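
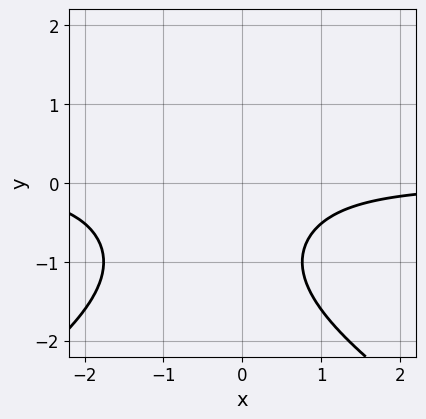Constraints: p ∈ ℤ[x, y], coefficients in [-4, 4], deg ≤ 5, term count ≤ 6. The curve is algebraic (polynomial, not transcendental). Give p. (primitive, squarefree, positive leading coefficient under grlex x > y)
First, the degree is 4 — no degree-3 curve has this shape.
Next, from the axis intercepts and sections: no y-intercept at any integer in the box; no x-intercept at any integer in the box.
Finally, fitting integer coefficients to these (and the overall shape) gives p.

y^4 + 3*x^2*y + 3*x*y + 3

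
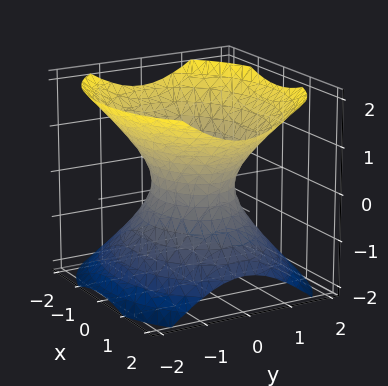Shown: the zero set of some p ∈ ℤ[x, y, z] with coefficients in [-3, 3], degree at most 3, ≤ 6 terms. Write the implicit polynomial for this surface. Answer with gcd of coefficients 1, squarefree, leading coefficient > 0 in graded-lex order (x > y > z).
deg p = 2. One connected sheet with a waist; a quadric.
Symmetries: it's symmetric under x → −x, forcing even powers of x; the z ↦ −z reflection is a symmetry, so z appears only in even powers; it's symmetric under y → −y, forcing even powers of y.
Checking where it meets the axes: the x-axis gridline crossings are at x ∈ {-1, 1}; the surface avoids every integer z-axis point in the box.
Together with the visible shape, these determine p as stated.

2*x^2 + 3*y^2 - 3*z^2 - 2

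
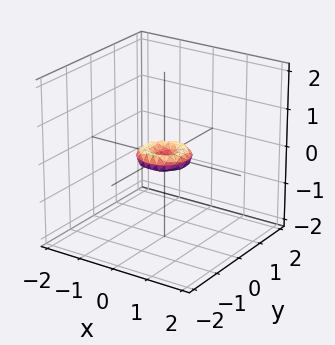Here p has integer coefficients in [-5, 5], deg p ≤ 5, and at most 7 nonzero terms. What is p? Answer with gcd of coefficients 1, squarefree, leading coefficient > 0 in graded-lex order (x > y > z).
2*x^4 + 4*x^2*y^2 + 2*y^4 - x^2 - y^2 + 3*z^2

1. Degree: no degree-3 surface has this shape, so deg p = 4.
2. By symmetry, the surface is invariant under rotation about z: p = q(x² + y², z).
3. Observable constraints: it meets the z-axis at z = 0 (among the integer gridlines); a circular section at z = 0 has radius between 0 and 1; it crosses the x-axis at the gridline x = 0.
4. Fitting integer coefficients to these (and the overall shape) gives p.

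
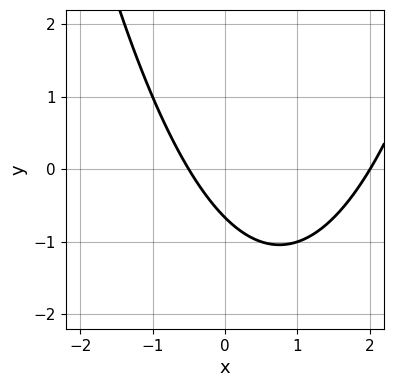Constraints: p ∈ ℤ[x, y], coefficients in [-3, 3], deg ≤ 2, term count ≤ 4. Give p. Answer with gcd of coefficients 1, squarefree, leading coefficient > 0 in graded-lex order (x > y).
2*x^2 - 3*x - 3*y - 2

First, deg p = 2.
Then, observable constraints: one x-axis crossing is at x = 2.
Finally, matching integer coefficients to the picture gives p.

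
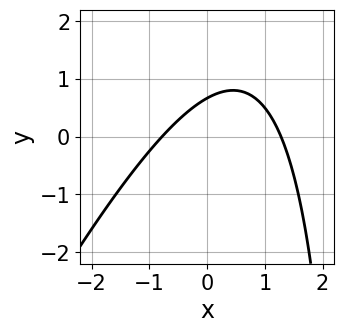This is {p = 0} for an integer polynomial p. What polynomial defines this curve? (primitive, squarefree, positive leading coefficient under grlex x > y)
2*x^2 - x*y - x + 3*y - 2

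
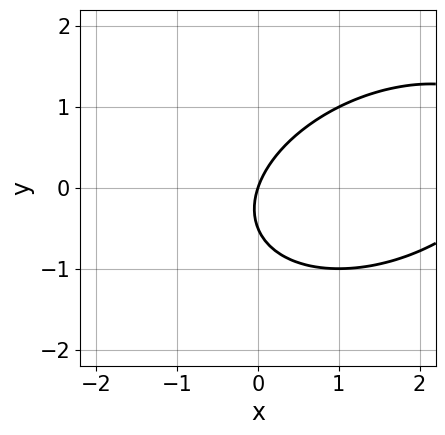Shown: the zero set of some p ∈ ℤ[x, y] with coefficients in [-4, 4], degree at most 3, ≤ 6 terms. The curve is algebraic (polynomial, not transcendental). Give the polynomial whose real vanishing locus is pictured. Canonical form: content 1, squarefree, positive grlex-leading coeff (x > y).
1. The degree is 2 — a generic line meets the curve in up to 2 points.
2. Reading off the gridlines: it crosses the x-axis at the gridline x = 0; it crosses the y-axis at the gridline y = 0.
3. Assembling these constraints gives the stated polynomial.

x^2 - x*y + 2*y^2 - 3*x + y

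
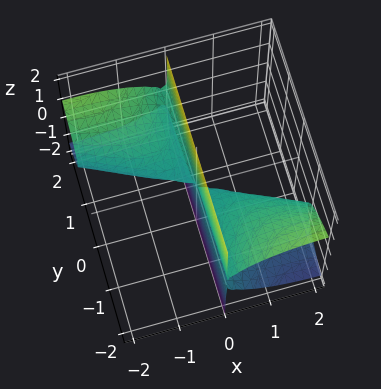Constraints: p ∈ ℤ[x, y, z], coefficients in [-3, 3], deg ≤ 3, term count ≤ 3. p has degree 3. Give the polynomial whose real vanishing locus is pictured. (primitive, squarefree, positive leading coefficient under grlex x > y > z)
First, deg p = 3. No degree-2 surface has this shape.
Next, from the axis intercepts and sections: one x-axis crossing is at x = 0; every point of the y-axis in the box is on the surface; the visible z-axis segment lies entirely on the surface.
Finally, fitting integer coefficients to these (and the overall shape) gives p.

x^3 + 2*x^2*y + 3*x*z^2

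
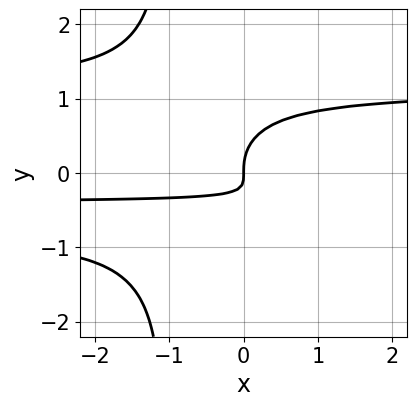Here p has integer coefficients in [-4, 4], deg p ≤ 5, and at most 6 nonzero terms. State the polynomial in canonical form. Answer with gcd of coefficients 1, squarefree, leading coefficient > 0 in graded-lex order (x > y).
3*x*y^3 + 3*y^3 - 3*x*y - x

(a) deg p = 4.
(b) Reading off the gridlines: one y-axis crossing is at y = 0; it crosses the x-axis at the gridline x = 0.
(c) Solving for integer coefficients yields p as stated.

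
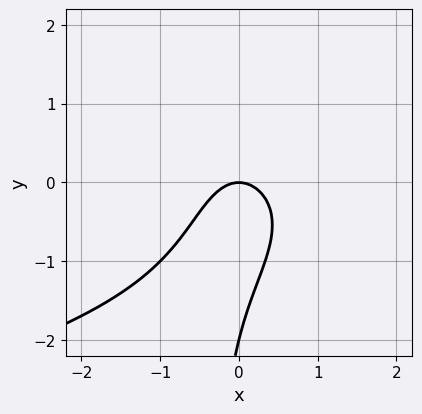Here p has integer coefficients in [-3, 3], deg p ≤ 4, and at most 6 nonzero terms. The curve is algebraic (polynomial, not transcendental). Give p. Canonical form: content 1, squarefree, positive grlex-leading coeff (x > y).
First, degree: no degree-2 curve has this shape, so deg p = 3.
Then, observable constraints: the y-axis gridline crossings are at y ∈ {-2, 0}; it crosses the x-axis at the gridline x = 0.
Finally, together with the visible shape, these determine p as stated.

2*x*y^2 + 3*x^2 + y^2 + 2*y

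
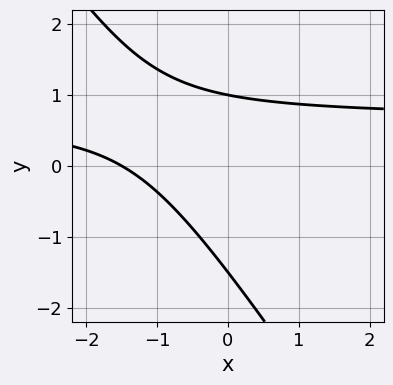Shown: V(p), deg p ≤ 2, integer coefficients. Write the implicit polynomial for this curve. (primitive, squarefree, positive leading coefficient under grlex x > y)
3*x*y + 2*y^2 - 2*x + y - 3

The degree is 2 — the shape is more complex than any degree-1 curve.
From the axis intercepts and sections: it crosses the y-axis at the gridline y = 1.
The integer polynomial consistent with all of this is the stated p.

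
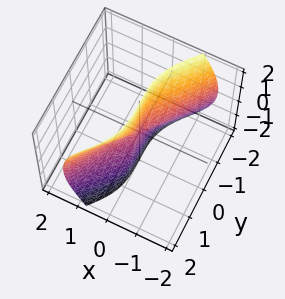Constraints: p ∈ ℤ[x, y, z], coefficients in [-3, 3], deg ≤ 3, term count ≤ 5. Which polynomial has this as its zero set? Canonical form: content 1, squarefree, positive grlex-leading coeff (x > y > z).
3*x^3 + 2*x*z^2 - y^3

deg p = 3. The shape is more complex than any degree-2 surface.
Observable constraints: one y-axis crossing is at y = 0; it meets the x-axis at x = 0 (among the integer gridlines).
Together with the visible shape, these determine p as stated. Check: (0, 0, 2) on the z-axis lies on the surface, and p(0, 0, 2) = 0. ✓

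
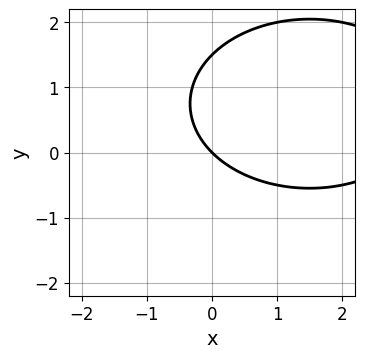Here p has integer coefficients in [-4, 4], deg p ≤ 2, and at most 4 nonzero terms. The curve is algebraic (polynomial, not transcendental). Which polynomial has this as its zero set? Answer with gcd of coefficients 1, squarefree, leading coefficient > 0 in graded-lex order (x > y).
First, the degree is 2 — no degree-1 curve has this shape.
Then, from the axis intercepts and sections: it crosses the x-axis at the gridline x = 0; one y-axis crossing is at y = 0.
Finally, these observations pin down the coefficients.

x^2 + 2*y^2 - 3*x - 3*y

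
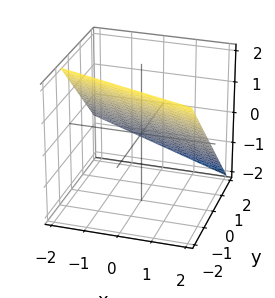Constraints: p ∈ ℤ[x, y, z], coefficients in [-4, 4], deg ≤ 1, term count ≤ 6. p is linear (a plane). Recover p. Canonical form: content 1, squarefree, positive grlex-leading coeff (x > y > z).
x + 3*y + 3*z - 2

First, the degree is 1 — the surface is flat (a plane).
Next, against the integer gridlines: it crosses the x-axis at the gridline x = 2.
Finally, putting this together gives p.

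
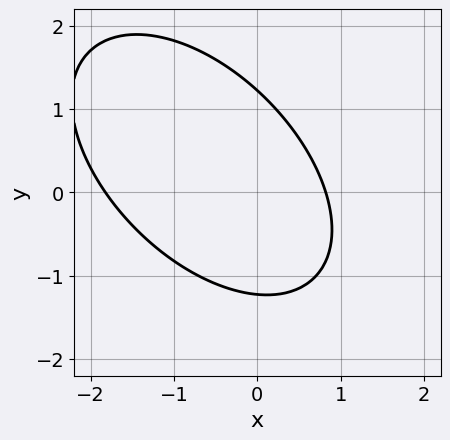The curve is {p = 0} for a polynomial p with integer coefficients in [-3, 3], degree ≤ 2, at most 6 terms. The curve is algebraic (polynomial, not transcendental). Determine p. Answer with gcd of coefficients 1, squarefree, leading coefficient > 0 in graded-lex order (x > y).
2*x^2 + 2*x*y + 2*y^2 + 2*x - 3

(a) deg p = 2.
(b) Matching integer coefficients to the picture gives p.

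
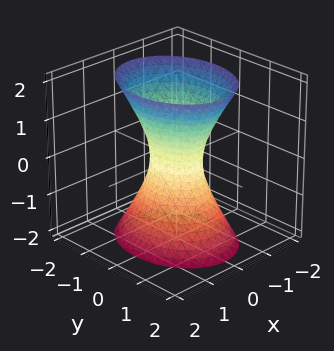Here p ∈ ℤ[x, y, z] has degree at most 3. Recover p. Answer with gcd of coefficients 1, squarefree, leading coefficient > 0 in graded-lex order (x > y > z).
1. deg p = 2. One connected sheet with a waist; a quadric.
2. Symmetries: the x ↦ −x reflection is a symmetry, so x appears only in even powers; mirror symmetry z ↦ −z ⇒ only even powers of z; it's symmetric under y → −y, forcing even powers of y.
3. Observable constraints: no z-intercept at any integer in the box.
4. Fitting integer coefficients to these (and the overall shape) gives p.

3*x^2 + 2*y^2 - z^2 - 1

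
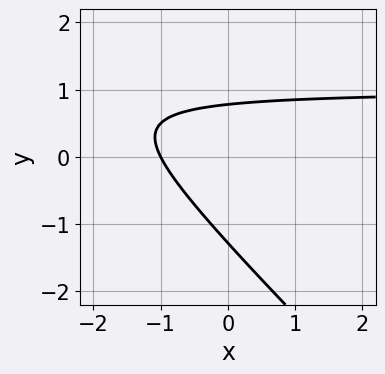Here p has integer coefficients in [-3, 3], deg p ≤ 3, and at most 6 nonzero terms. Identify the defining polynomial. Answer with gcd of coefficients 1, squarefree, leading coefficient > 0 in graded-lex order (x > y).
2*x*y + 2*y^2 - 2*x + y - 2

1. Degree: a generic line meets the curve in up to 2 points, so deg p = 2.
2. Against the integer gridlines: one x-axis crossing is at x = -1.
3. Solving for integer coefficients yields p as stated.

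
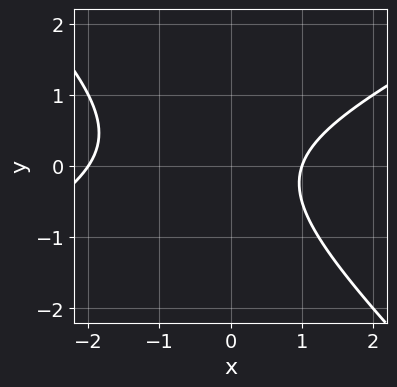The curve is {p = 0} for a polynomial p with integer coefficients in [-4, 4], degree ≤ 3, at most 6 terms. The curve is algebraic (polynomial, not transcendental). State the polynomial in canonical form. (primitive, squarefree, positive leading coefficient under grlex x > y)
x^2 - x*y - 2*y^2 + x - 2

deg p = 2. No degree-1 curve has this shape.
Reading off the gridlines: it misses every integer gridline on the y-axis; the x-axis gridline crossings are at x ∈ {-2, 1}.
Putting this together gives p.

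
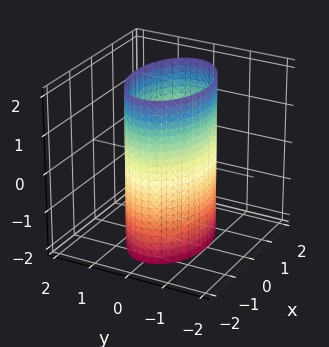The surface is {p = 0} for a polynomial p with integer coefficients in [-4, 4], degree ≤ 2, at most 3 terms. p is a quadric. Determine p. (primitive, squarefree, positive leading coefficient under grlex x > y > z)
x^2 + 2*y^2 - 2

Degree: constant cross-section along one axis; a quadric, so deg p = 2.
Symmetries: the z ↦ −z reflection is a symmetry, so z appears only in even powers; it's symmetric under x → −x, forcing even powers of x; mirror symmetry y ↦ −y ⇒ only even powers of y.
Reading off the gridlines: it misses every integer gridline on the z-axis; among the integer gridlines, it crosses the y-axis at y ∈ {-1, 1}.
These observations pin down the coefficients.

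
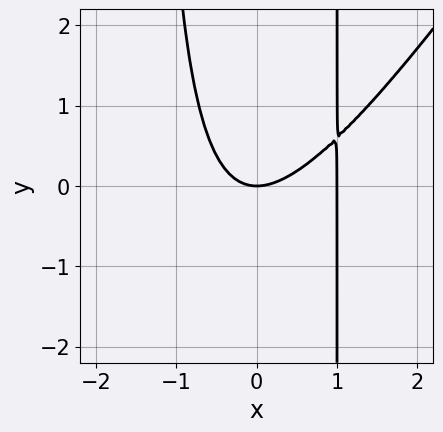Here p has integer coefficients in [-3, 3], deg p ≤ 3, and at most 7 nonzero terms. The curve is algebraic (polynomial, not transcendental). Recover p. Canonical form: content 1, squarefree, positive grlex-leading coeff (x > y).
3*x^3 - 2*x^2*y - 3*x^2 - x*y + 3*y

(a) The degree is 3 — a generic line meets the curve in up to 3 points.
(b) Observable constraints: among the integer gridlines, it crosses the x-axis at x ∈ {0, 1}; one y-axis crossing is at y = 0.
(c) Fitting integer coefficients to these (and the overall shape) gives p.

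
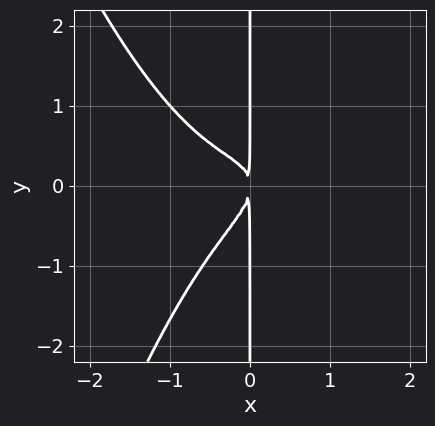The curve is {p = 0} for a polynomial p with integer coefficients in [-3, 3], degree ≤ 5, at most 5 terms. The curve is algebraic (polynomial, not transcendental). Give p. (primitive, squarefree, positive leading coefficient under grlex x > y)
deg p = 4. The shape is more complex than any degree-3 curve.
From the axis intercepts and sections: the visible y-axis segment lies entirely on the curve.
Fitting integer coefficients to these (and the overall shape) gives p.

3*x^4 - 2*x^2*y + 3*x*y^2 + 2*x^2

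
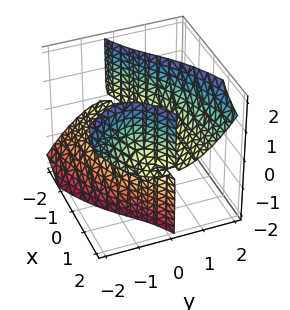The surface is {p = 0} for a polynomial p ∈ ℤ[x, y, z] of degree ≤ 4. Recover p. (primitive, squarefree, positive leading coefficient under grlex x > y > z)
x^2*z - 3*x*y*z + 2*y^3 - 3*z

First, degree: a generic line meets the surface in up to 3 points, so deg p = 3.
Then, from the visible intercepts: it crosses the z-axis at the gridline z = 0; the visible x-axis segment lies entirely on the surface; one y-axis crossing is at y = 0.
Finally, these observations pin down the coefficients.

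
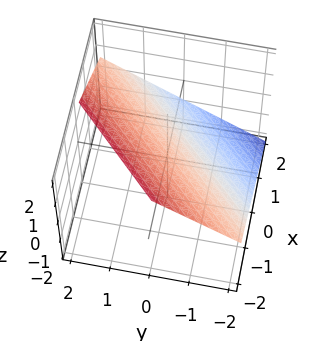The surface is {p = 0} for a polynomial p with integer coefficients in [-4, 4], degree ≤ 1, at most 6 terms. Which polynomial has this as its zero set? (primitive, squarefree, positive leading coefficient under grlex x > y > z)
2*x - 2*y + 3*z - 2

First, the degree is 1 — the surface is flat (a plane).
Next, observable constraints: it meets the x-axis at x = 1 (among the integer gridlines); it crosses the y-axis at the gridline y = -1.
Finally, together with the visible shape, these determine p as stated.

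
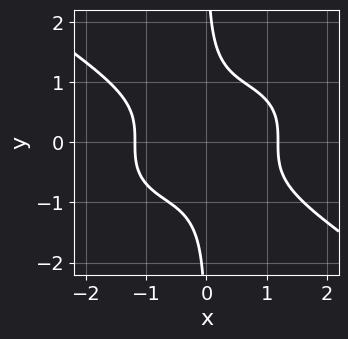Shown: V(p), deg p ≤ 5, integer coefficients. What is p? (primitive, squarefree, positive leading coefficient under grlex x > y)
(a) deg p = 4. No degree-3 curve has this shape.
(b) Reading off the gridlines: no y-intercept at any integer in the box.
(c) Fitting integer coefficients to these (and the overall shape) gives p.

x^4 + 3*x*y^3 - 2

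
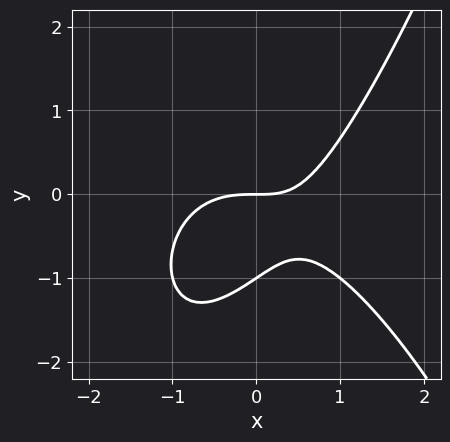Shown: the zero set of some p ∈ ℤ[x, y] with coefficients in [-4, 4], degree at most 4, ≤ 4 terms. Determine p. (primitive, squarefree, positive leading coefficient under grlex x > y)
(a) deg p = 3. The shape is more complex than any degree-2 curve.
(b) Reading off the gridlines: it crosses the x-axis at the gridline x = 0; among the integer gridlines, it crosses the y-axis at y ∈ {-1, 0}.
(c) Assembling these constraints gives the stated polynomial.

2*x^3 + 2*x*y - 3*y^2 - 3*y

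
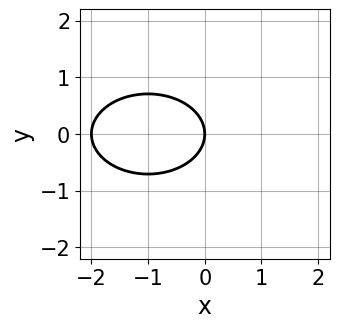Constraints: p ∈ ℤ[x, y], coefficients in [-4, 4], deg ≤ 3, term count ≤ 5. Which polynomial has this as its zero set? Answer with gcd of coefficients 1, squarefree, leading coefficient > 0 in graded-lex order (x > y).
x^2 + 2*y^2 + 2*x

(a) Degree: a generic line meets the curve in up to 2 points, so deg p = 2.
(b) Symmetries: mirror symmetry y ↦ −y ⇒ only even powers of y.
(c) Observable constraints: among the integer gridlines, it crosses the x-axis at x ∈ {-2, 0}; one y-axis crossing is at y = 0.
(d) These observations pin down the coefficients.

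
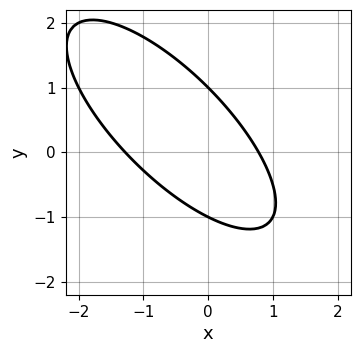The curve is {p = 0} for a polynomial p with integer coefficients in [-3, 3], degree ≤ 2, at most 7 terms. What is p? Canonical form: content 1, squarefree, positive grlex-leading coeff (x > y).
2*x^2 + 3*x*y + 2*y^2 + x - 2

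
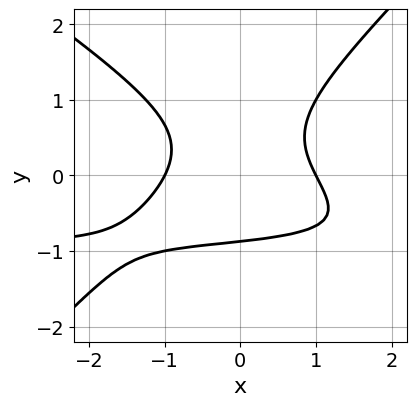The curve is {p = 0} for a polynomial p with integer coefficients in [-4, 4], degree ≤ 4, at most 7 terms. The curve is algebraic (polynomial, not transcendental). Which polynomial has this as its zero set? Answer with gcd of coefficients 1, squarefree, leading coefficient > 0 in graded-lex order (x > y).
deg p = 3. A generic line meets the curve in up to 3 points.
From the axis intercepts and sections: among the integer gridlines, it crosses the x-axis at x ∈ {-1, 1}.
Matching integer coefficients to the picture gives p.

2*x^2*y + x*y^2 - 3*y^3 + 2*x^2 - 2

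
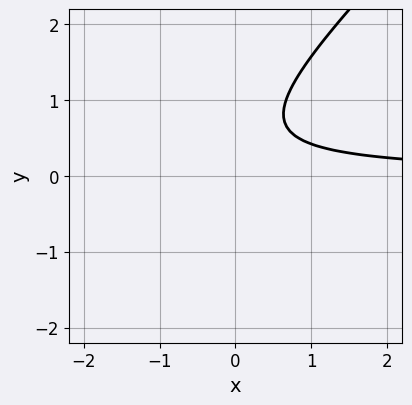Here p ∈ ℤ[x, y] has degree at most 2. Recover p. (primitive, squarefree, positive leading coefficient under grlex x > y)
3*x*y - 3*y^2 + 3*y - 2

(a) deg p = 2.
(b) Reading off the gridlines: the curve avoids every integer y-axis point in the box; the curve avoids every integer x-axis point in the box.
(c) Assembling these constraints gives the stated polynomial.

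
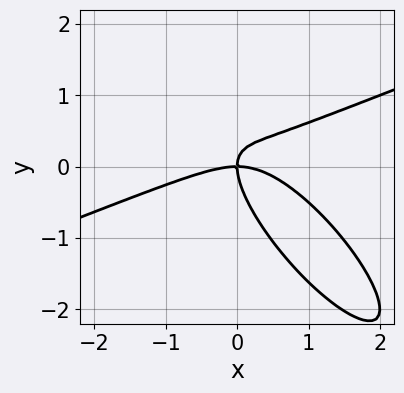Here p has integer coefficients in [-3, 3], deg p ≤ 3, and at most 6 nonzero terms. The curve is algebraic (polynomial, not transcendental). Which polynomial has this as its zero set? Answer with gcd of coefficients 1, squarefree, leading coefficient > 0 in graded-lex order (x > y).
x^3 - x^2*y - 3*x*y^2 - 2*y^3 + 2*x*y

1. Degree: a generic line meets the curve in up to 3 points, so deg p = 3.
2. Checking where it meets the axes: it meets the x-axis at x = 0 (among the integer gridlines); one y-axis crossing is at y = 0.
3. Together with the visible shape, these determine p as stated.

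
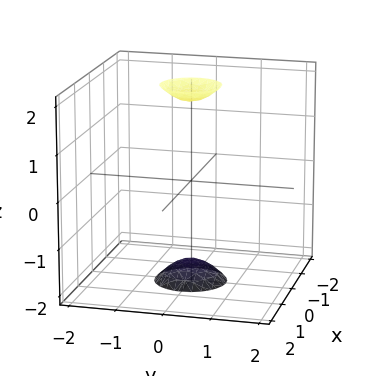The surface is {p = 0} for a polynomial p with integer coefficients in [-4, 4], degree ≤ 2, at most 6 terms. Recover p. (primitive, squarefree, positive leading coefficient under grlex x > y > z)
3*x^2 + 3*y^2 - z^2 + 3

The picture has 2 separate pieces.
Degree: two separate bowl-shaped sheets opening away from each other; a quadric, so deg p = 2.
Symmetries: mirror symmetry z ↦ −z ⇒ only even powers of z; rotational symmetry about the z-axis ⇒ p depends on x, y only through x² + y².
From the axis intercepts and sections: the surface avoids every integer x-axis point in the box; a circular section at z = -2 has radius between 0 and 1.
Fitting integer coefficients to these (and the overall shape) gives p.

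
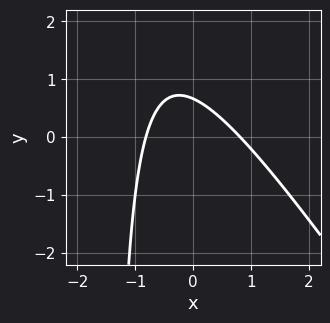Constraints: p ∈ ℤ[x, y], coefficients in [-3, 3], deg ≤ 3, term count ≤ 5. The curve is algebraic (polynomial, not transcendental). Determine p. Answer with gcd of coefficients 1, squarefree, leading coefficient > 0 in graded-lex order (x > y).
1. Degree: a generic line meets the curve in up to 2 points, so deg p = 2.
2. Matching integer coefficients to the picture gives p.

3*x^2 + 2*x*y + 3*y - 2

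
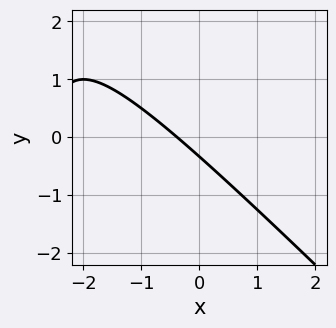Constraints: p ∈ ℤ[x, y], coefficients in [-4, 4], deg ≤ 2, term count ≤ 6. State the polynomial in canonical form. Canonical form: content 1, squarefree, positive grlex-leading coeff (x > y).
x^2 + x*y + 3*x + 3*y + 1

1. deg p = 2. A generic line meets the curve in up to 2 points.
2. The integer polynomial consistent with all of this is the stated p.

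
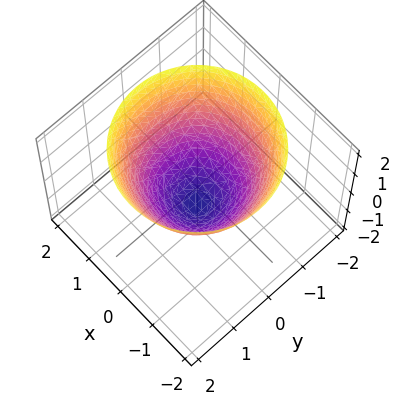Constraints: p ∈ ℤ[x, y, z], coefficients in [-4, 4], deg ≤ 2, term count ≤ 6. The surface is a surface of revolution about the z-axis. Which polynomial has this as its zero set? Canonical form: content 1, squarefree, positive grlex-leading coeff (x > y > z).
x^2 + y^2 - z - 1

(a) The degree is 2 — the shape is more complex than any degree-1 surface.
(b) Symmetries: every cross-section ⟂ z is a circle, so x, y appear only via x² + y².
(c) From the visible intercepts: a circular section at z = 2 has radius between 1 and 2; the y-axis gridline crossings are at y ∈ {-1, 1}.
(d) These observations pin down the coefficients. Check: (-1, 0, 0) on the x-axis lies on the surface, and p(-1, 0, 0) = 0. ✓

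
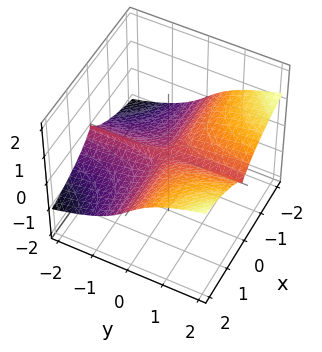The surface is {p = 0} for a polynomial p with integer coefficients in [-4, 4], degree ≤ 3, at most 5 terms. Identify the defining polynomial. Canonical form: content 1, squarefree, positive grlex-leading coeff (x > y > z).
1. deg p = 3.
2. Against the integer gridlines: it meets the z-axis at z = 0 (among the integer gridlines); every point of the x-axis in the box is on the surface.
3. The integer polynomial consistent with all of this is the stated p.

x^2*y - x^2*z - 3*z^3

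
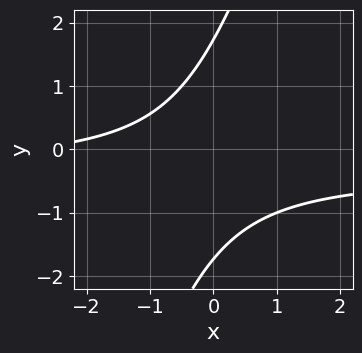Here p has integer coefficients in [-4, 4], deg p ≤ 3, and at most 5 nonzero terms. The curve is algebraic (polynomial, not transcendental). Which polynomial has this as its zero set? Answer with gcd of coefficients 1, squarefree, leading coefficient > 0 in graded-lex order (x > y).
(a) Degree: a generic line meets the curve in up to 2 points, so deg p = 2.
(b) Observable constraints: no x-intercept at any integer in the box.
(c) Putting this together gives p.

3*x*y - y^2 + x + 3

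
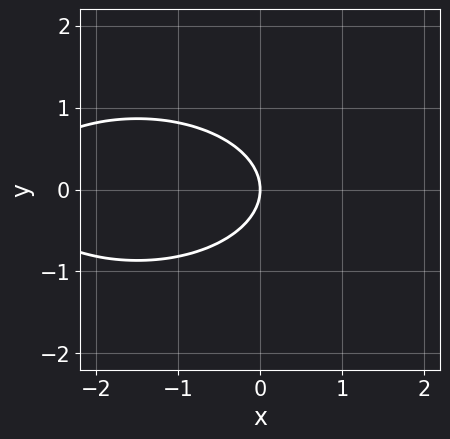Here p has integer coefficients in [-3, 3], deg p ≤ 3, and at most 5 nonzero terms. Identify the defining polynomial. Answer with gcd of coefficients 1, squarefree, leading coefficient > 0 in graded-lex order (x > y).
The degree is 2 — a generic line meets the curve in up to 2 points.
Symmetries: mirror symmetry y ↦ −y ⇒ only even powers of y.
Against the integer gridlines: it meets the y-axis at y = 0 (among the integer gridlines); it meets the x-axis at x = 0 (among the integer gridlines).
The integer polynomial consistent with all of this is the stated p.

x^2 + 3*y^2 + 3*x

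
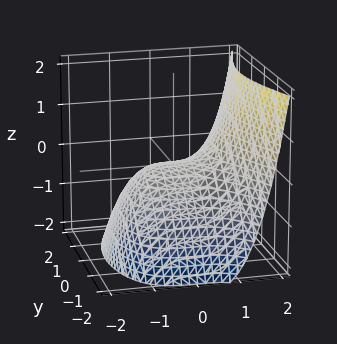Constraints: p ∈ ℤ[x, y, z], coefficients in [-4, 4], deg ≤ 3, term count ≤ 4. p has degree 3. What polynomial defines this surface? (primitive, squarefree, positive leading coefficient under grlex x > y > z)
First, degree: the shape is more complex than any degree-2 surface, so deg p = 3.
Then, against the integer gridlines: one z-axis crossing is at z = 0; it meets the y-axis at y = 0 (among the integer gridlines).
Finally, putting this together gives p.

x^3 - y^2 - 2*z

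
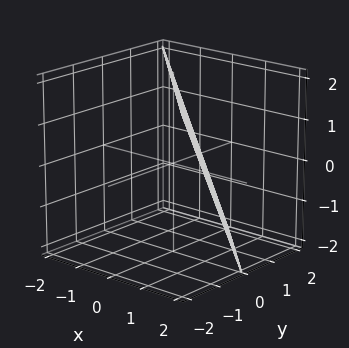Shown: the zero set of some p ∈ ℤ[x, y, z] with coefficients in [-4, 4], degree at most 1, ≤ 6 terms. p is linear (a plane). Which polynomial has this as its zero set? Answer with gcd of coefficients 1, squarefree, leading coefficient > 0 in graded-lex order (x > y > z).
2*x + 2*y + z - 2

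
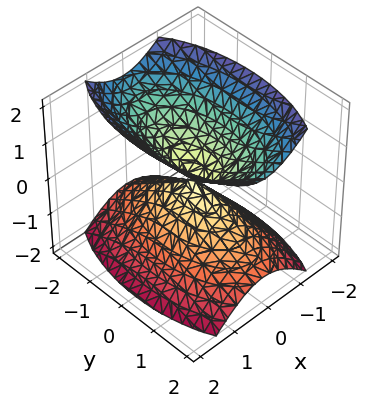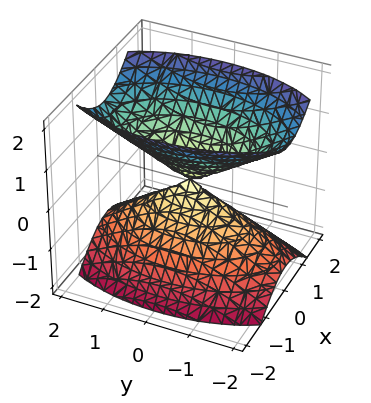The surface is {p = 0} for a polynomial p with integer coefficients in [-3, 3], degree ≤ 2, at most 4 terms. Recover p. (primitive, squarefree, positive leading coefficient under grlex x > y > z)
3*x^2 + y^2 - 2*z^2

First, I count 2 distinct pieces. They look like related sheets of one shape, so recover p as a whole.
Next, deg p = 2. Two nappes meeting at a single point; a quadric.
Then, symmetries: mirror symmetry x ↦ −x ⇒ only even powers of x; the z ↦ −z reflection is a symmetry, so z appears only in even powers; the y ↦ −y reflection is a symmetry, so y appears only in even powers.
Then, against the integer gridlines: one x-axis crossing is at x = 0; one z-axis crossing is at z = 0; one y-axis crossing is at y = 0.
Finally, together with the visible shape, these determine p as stated.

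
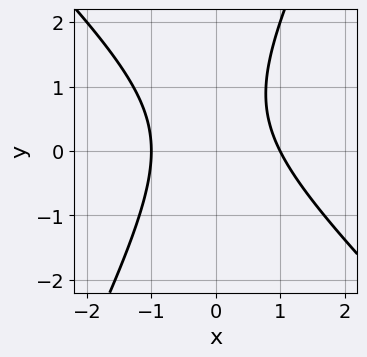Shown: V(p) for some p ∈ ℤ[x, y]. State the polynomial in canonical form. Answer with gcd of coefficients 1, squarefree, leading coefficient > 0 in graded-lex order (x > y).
1. The degree is 2 — a generic line meets the curve in up to 2 points.
2. From the visible intercepts: no y-intercept at any integer in the box; the x-axis gridline crossings are at x ∈ {-1, 1}.
3. Assembling these constraints gives the stated polynomial.

2*x^2 + x*y - y^2 + y - 2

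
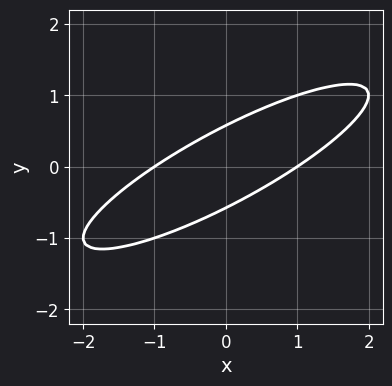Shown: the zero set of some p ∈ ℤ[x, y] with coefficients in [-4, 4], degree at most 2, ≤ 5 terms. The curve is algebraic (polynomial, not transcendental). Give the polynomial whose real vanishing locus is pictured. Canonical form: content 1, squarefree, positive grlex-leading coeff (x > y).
x^2 - 3*x*y + 3*y^2 - 1

1. The degree is 2 — a generic line meets the curve in up to 2 points.
2. From the visible intercepts: among the integer gridlines, it crosses the x-axis at x ∈ {-1, 1}.
3. Together with the visible shape, these determine p as stated.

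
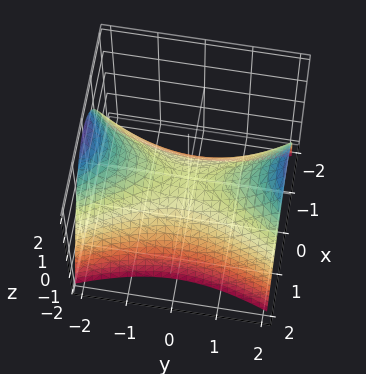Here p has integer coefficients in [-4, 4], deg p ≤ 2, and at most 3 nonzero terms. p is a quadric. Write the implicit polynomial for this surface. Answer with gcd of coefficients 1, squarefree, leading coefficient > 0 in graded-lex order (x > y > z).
3*x^2 - y^2 + 3*z

First, degree: a hyperbolic paraboloid; a quadric, so deg p = 2.
Then, symmetries: it's symmetric under x → −x, forcing even powers of x; it's symmetric under y → −y, forcing even powers of y.
Next, against the integer gridlines: it meets the x-axis at x = 0 (among the integer gridlines); one z-axis crossing is at z = 0; it crosses the y-axis at the gridline y = 0.
Finally, matching integer coefficients to the picture gives p.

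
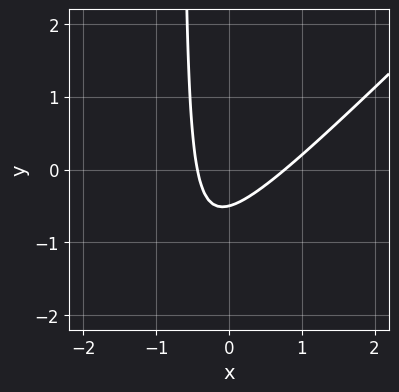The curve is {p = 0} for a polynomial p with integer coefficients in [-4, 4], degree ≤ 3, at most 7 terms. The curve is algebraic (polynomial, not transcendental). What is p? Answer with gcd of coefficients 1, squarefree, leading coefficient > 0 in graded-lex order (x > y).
First, the degree is 2 — the shape is more complex than any degree-1 curve.
Finally, putting this together gives p.

3*x^2 - 3*x*y - x - 2*y - 1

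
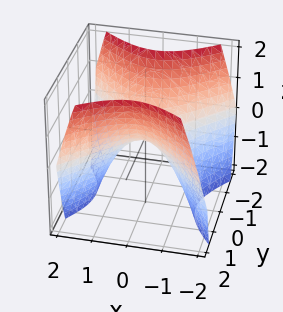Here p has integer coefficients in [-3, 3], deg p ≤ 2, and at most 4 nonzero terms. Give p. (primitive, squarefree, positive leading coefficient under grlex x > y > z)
x^2 - y^2 + z

Degree: a saddle surface; a quadric, so deg p = 2.
Symmetries: it's symmetric under y → −y, forcing even powers of y; mirror symmetry x ↦ −x ⇒ only even powers of x.
Against the integer gridlines: it crosses the z-axis at the gridline z = 0; it meets the y-axis at y = 0 (among the integer gridlines); it crosses the x-axis at the gridline x = 0.
Putting this together gives p.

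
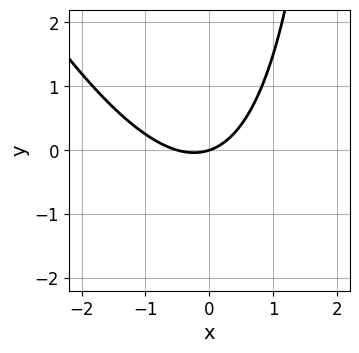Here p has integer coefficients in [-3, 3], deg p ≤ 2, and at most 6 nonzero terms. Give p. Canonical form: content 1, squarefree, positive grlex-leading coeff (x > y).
1. Degree: a generic line meets the curve in up to 2 points, so deg p = 2.
2. Against the integer gridlines: one x-axis crossing is at x = 0; it meets the y-axis at y = 0 (among the integer gridlines).
3. Matching integer coefficients to the picture gives p.

2*x^2 + x*y + x - 3*y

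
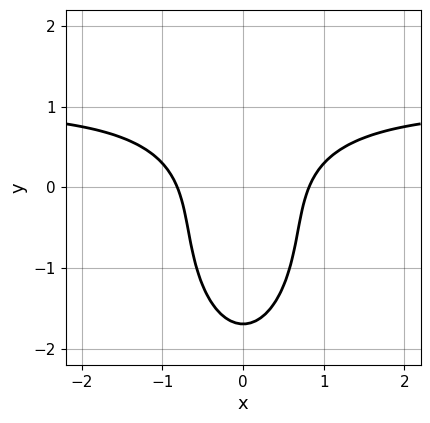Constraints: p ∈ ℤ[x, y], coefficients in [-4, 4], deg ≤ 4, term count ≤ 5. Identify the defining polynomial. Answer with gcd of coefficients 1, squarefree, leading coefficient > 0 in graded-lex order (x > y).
(a) deg p = 3.
(b) Symmetries: it's symmetric under x → −x, forcing even powers of x.
(c) Putting this together gives p.

3*x^2*y + y^3 - 3*x^2 + y^2 + 2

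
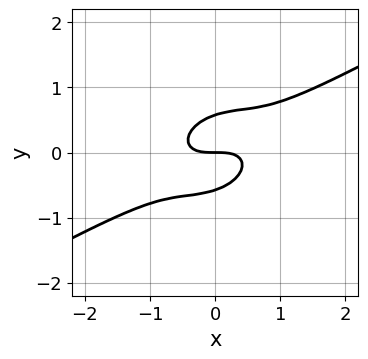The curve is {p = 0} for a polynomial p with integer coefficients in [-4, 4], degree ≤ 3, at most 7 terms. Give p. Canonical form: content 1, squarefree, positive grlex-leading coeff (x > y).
The degree is 3 — the shape is more complex than any degree-2 curve.
Checking where it meets the axes: it meets the y-axis at y = 0 (among the integer gridlines); one x-axis crossing is at x = 0.
These observations pin down the coefficients.

x^3 - 2*x^2*y + 2*x*y^2 - 3*y^3 + y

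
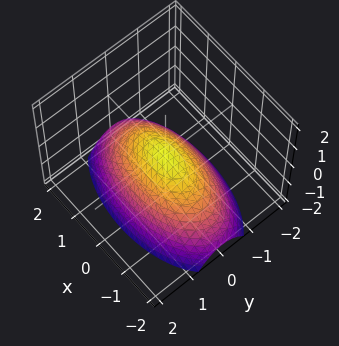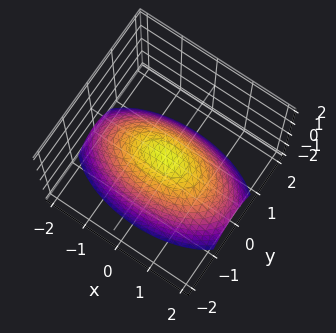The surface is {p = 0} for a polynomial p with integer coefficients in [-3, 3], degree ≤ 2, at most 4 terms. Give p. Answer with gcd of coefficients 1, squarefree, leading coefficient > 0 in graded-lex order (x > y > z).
x^2 + 3*y^2 + 3*z

(a) The degree is 2 — a paraboloid; a quadric.
(b) Symmetries: mirror symmetry y ↦ −y ⇒ only even powers of y; mirror symmetry x ↦ −x ⇒ only even powers of x.
(c) Against the integer gridlines: it meets the z-axis at z = 0 (among the integer gridlines); one x-axis crossing is at x = 0; one y-axis crossing is at y = 0.
(d) The integer polynomial consistent with all of this is the stated p.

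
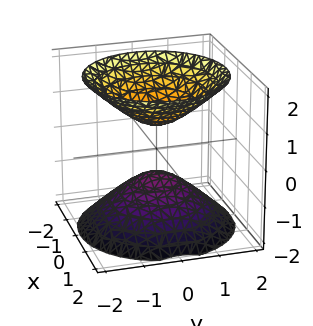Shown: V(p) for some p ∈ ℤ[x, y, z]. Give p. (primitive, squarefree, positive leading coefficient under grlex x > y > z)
(a) The picture has 2 separate pieces. They look like related sheets of one shape, so recover p as a whole.
(b) deg p = 2. Two sheets facing apart; a quadric.
(c) Symmetries: mirror symmetry z ↦ −z ⇒ only even powers of z; rotational symmetry about the z-axis ⇒ p depends on x, y only through x² + y².
(d) Observable constraints: the surface avoids every integer y-axis point in the box; no x-intercept at any integer in the box; a circular section at z = -2 has radius between 1 and 2.
(e) Putting this together gives p.

2*x^2 + 2*y^2 - 2*z^2 + 1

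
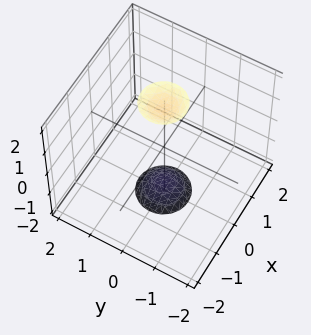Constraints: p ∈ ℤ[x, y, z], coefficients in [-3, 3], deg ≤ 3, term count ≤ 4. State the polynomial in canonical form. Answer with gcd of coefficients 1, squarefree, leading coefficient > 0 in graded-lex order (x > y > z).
1. I count 2 distinct pieces. Treating them together as one polynomial.
2. deg p = 2. The shape is more complex than any degree-1 surface.
3. Symmetry: every cross-section ⟂ z is a circle, so x, y appear only via x² + y².
4. From the axis intercepts and sections: a circular section at z = -2 has radius between 0 and 1; it misses every integer gridline on the x-axis.
5. Assembling these constraints gives the stated polynomial.

3*x^2 + 3*y^2 - z^2 + 3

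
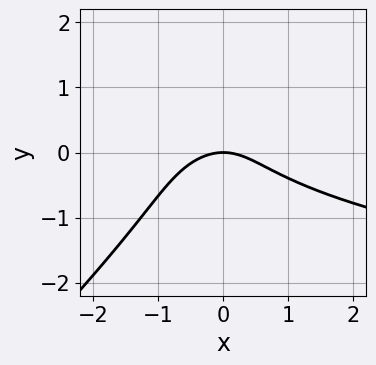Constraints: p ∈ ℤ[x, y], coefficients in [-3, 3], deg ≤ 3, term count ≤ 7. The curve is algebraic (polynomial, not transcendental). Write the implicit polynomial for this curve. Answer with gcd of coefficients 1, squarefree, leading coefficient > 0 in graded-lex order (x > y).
3*x*y^2 - 3*y^3 - 2*x^2 + y^2 - 3*y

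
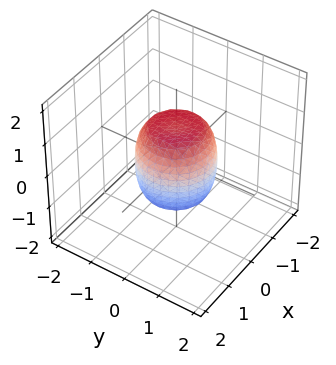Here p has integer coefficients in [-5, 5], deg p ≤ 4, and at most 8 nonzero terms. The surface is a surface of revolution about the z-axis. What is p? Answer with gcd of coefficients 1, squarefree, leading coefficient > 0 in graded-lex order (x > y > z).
2*x^4 + 4*x^2*y^2 + 2*y^4 - x^2 - y^2 + z^2 - 1

First, deg p = 4. No degree-3 surface has this shape.
Then, by symmetry, the z-axis is an axis of rotation, so x and y enter only as x² + y².
Next, against the integer gridlines: the z-axis gridline crossings are at z ∈ {-1, 1}; a circular section at z = 0 has radius exactly 1; among the integer gridlines, it crosses the y-axis at y ∈ {-1, 1}.
Finally, these observations pin down the coefficients. Check: (1, 0, 0) on the x-axis lies on the surface, and p(1, 0, 0) = 0. ✓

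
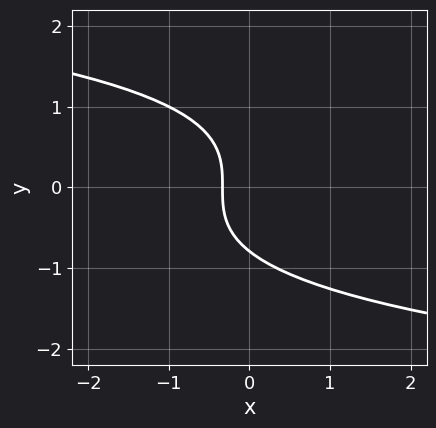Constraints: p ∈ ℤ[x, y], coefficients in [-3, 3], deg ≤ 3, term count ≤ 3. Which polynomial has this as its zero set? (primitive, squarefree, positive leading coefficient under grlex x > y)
(a) deg p = 3.
(b) The integer polynomial consistent with all of this is the stated p.

2*y^3 + 3*x + 1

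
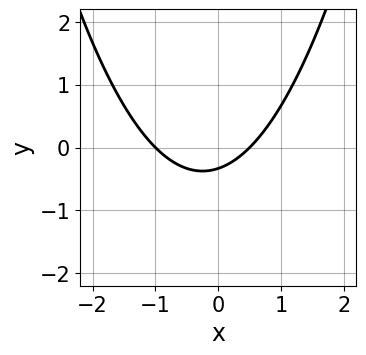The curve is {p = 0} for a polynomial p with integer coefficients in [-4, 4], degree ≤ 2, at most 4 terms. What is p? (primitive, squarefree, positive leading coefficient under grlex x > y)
2*x^2 + x - 3*y - 1

First, deg p = 2.
Next, observable constraints: one x-axis crossing is at x = -1.
Finally, putting this together gives p.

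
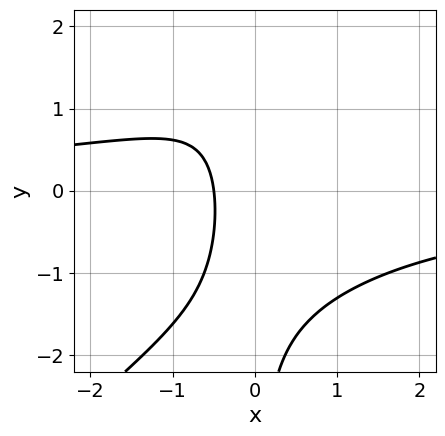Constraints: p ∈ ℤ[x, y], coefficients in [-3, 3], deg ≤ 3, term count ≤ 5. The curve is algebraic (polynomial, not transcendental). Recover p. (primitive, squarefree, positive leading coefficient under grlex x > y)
x^2*y - x*y^2 + 2*x + 1

First, degree: no degree-2 curve has this shape, so deg p = 3.
Next, from the visible intercepts: the curve avoids every integer y-axis point in the box.
Finally, the integer polynomial consistent with all of this is the stated p.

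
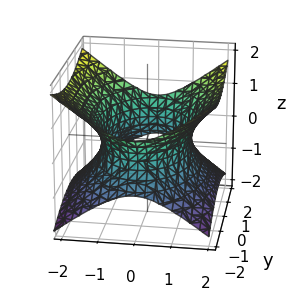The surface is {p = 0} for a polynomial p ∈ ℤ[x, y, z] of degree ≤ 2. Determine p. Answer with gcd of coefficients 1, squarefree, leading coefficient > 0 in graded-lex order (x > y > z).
2*x^2 + y^2 - 3*z^2 - 3

First, the degree is 2 — one connected sheet with a waist; a quadric.
Then, symmetries: mirror symmetry x ↦ −x ⇒ only even powers of x; the y ↦ −y reflection is a symmetry, so y appears only in even powers; it's symmetric under z → −z, forcing even powers of z.
Then, observable constraints: it misses every integer gridline on the z-axis.
Finally, fitting integer coefficients to these (and the overall shape) gives p.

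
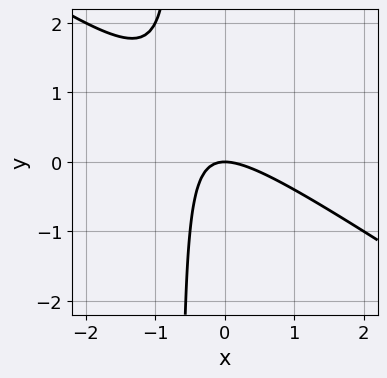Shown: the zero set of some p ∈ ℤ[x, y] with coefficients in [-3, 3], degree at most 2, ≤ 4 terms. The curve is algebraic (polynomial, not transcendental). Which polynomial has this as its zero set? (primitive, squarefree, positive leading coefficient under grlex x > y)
2*x^2 + 3*x*y + 2*y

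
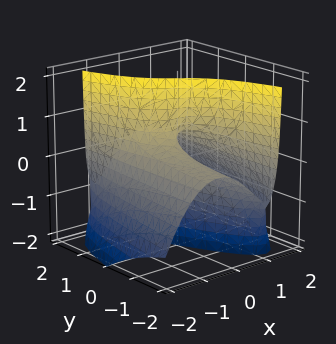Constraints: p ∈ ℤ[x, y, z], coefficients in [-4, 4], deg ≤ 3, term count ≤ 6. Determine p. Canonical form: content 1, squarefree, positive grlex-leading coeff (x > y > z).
The degree is 3 — the shape is more complex than any degree-2 surface.
From the visible intercepts: one x-axis crossing is at x = 0; the visible z-axis segment lies entirely on the surface; every point of the y-axis in the box is on the surface.
These observations pin down the coefficients.

2*x^3 + 3*x*z + 2*y*z - 3*x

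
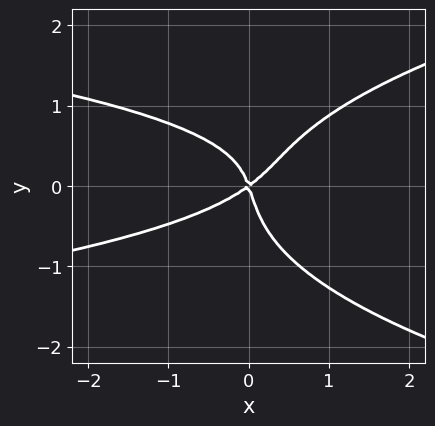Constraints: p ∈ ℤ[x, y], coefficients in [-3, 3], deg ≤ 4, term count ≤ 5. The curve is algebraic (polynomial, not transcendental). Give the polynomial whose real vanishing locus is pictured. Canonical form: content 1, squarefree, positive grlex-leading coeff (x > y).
3*y^4 - 3*x*y^2 - 2*x^2 + 2*x*y + y^2

First, deg p = 4. A generic line meets the curve in up to 4 points.
Next, observable constraints: it crosses the x-axis at the gridline x = 0; it crosses the y-axis at the gridline y = 0.
Finally, together with the visible shape, these determine p as stated.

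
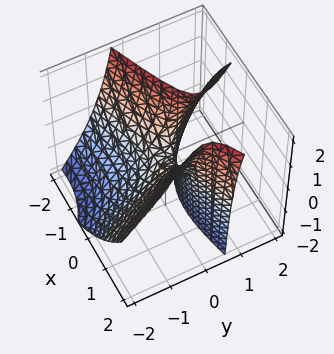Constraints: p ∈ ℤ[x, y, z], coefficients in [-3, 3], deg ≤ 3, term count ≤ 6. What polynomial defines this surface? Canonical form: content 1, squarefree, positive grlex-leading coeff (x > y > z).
(a) Degree: a generic line meets the surface in up to 2 points, so deg p = 2.
(b) From the axis intercepts and sections: it crosses the z-axis at the gridline z = 0; it crosses the x-axis at the gridline x = 0; it crosses the y-axis at the gridline y = 0.
(c) Fitting integer coefficients to these (and the overall shape) gives p.

x^2 - 2*x*y - 2*y^2 + 2*y*z - z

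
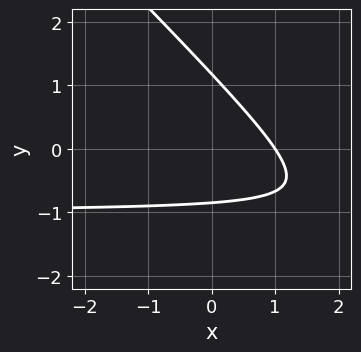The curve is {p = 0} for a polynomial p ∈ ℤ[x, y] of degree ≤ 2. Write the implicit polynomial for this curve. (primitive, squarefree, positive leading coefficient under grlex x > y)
(a) Degree: the shape is more complex than any degree-1 curve, so deg p = 2.
(b) Checking where it meets the axes: one x-axis crossing is at x = 1.
(c) Together with the visible shape, these determine p as stated.

3*x*y + 3*y^2 + 3*x - y - 3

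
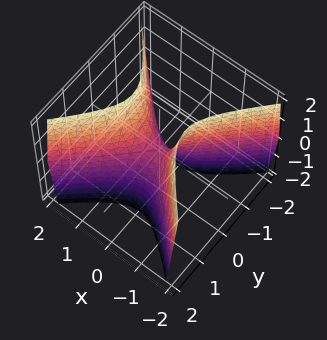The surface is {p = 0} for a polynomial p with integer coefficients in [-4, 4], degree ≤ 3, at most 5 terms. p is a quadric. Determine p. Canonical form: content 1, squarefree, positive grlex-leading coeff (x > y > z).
3*x^2 - 3*y^2 - z

First, the degree is 2 — a hyperbolic paraboloid; a quadric.
Next, symmetries: it's symmetric under x → −x, forcing even powers of x; mirror symmetry y ↦ −y ⇒ only even powers of y.
Then, from the axis intercepts and sections: one z-axis crossing is at z = 0; it meets the y-axis at y = 0 (among the integer gridlines); it crosses the x-axis at the gridline x = 0.
Finally, fitting integer coefficients to these (and the overall shape) gives p.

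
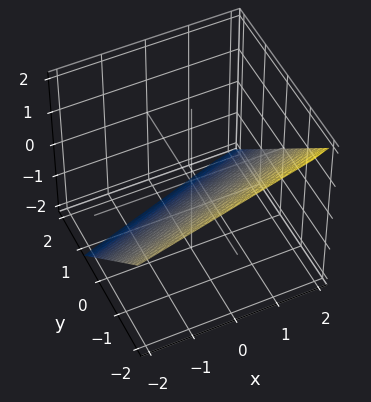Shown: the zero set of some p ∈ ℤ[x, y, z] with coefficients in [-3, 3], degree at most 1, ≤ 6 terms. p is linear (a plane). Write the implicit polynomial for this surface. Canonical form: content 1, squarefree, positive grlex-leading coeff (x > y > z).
Degree: every cross-section is a straight line — this is a plane, so deg p = 1.
Checking where it meets the axes: one x-axis crossing is at x = 2.
Assembling these constraints gives the stated polynomial.

x - 3*y - 3*z - 2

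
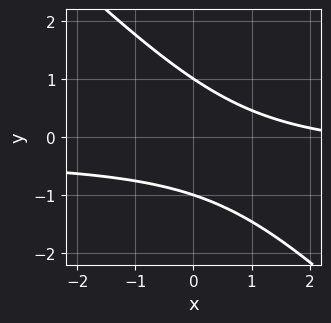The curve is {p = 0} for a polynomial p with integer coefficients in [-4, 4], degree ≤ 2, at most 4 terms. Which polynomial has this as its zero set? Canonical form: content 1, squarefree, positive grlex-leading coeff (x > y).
3*x*y + 3*y^2 + x - 3

(a) The degree is 2 — no degree-1 curve has this shape.
(b) Checking where it meets the axes: the y-axis gridline crossings are at y ∈ {-1, 1}; the curve avoids every integer x-axis point in the box.
(c) Solving for integer coefficients yields p as stated.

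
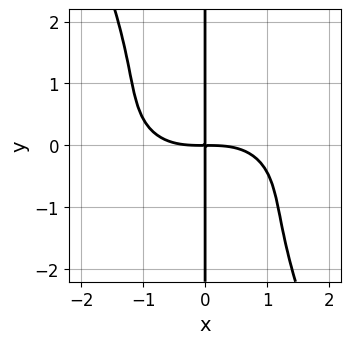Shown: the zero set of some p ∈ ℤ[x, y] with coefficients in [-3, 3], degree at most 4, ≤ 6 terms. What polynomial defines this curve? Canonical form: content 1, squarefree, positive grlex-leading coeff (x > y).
First, deg p = 4.
Next, from the axis intercepts and sections: every point of the y-axis in the box is on the curve.
Finally, fitting integer coefficients to these (and the overall shape) gives p.

x^4 + 2*x^2*y^2 + x*y^3 + 3*x*y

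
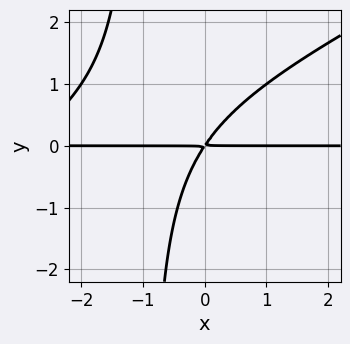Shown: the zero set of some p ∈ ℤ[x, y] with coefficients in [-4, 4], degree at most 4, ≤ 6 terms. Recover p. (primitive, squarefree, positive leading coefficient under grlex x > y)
1. deg p = 3. No degree-2 curve has this shape.
2. Observable constraints: the visible x-axis segment lies entirely on the curve.
3. Assembling these constraints gives the stated polynomial.

x^2*y - 2*x*y^2 + 3*x*y - 2*y^2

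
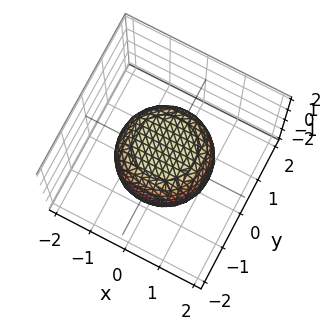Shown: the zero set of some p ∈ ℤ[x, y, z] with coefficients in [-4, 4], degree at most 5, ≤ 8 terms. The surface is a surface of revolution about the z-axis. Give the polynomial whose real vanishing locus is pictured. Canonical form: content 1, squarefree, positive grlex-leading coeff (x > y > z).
2*x^4 + 4*x^2*y^2 + 2*y^4 - x^2 - y^2 + 3*z^2 - 3

1. deg p = 4. No degree-3 surface has this shape.
2. Symmetries: the surface is invariant under rotation about z: p = q(x² + y², z).
3. Checking where it meets the axes: among the integer gridlines, it crosses the z-axis at z ∈ {-1, 1}; a circular section at z = -1 has radius between 0 and 1.
4. The integer polynomial consistent with all of this is the stated p.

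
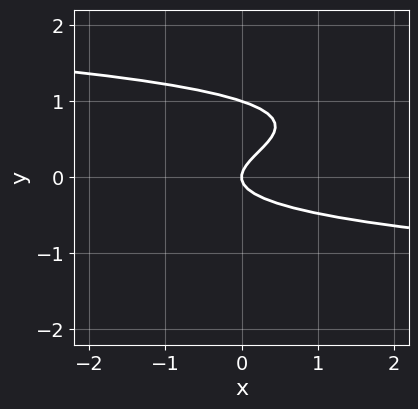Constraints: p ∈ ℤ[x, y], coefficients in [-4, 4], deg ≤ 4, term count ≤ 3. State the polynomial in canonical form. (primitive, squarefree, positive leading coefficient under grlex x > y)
3*y^3 - 3*y^2 + x

The degree is 3 — the shape is more complex than any degree-2 curve.
Observable constraints: it meets the x-axis at x = 0 (among the integer gridlines); the y-axis gridline crossings are at y ∈ {0, 1}.
Solving for integer coefficients yields p as stated.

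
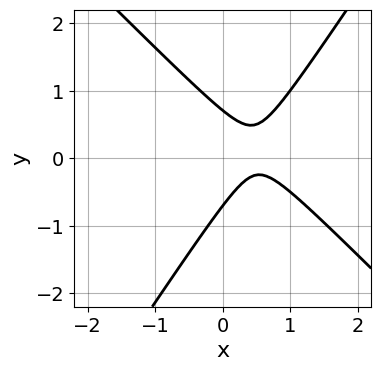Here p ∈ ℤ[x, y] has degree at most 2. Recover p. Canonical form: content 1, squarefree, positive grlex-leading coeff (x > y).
1. The degree is 2 — a generic line meets the curve in up to 2 points.
2. Checking where it meets the axes: the curve avoids every integer x-axis point in the box.
3. Solving for integer coefficients yields p as stated.

3*x^2 + x*y - 2*y^2 - 3*x + 1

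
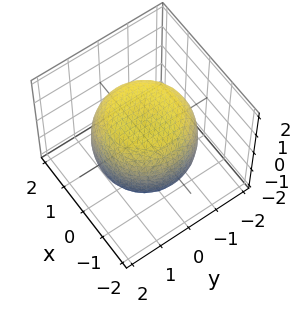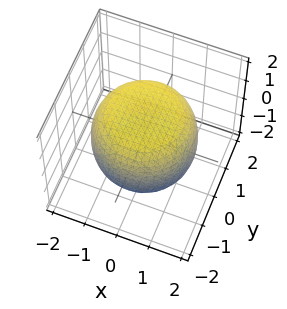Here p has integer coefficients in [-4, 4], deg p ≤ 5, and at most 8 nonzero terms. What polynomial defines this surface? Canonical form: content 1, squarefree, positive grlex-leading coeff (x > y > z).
1. The degree is 4 — no degree-3 surface has this shape.
2. Symmetries: the z-axis is an axis of rotation, so x and y enter only as x² + y².
3. From the axis intercepts and sections: a circular section at z = 1 has radius between 1 and 2.
4. Putting this together gives p.

x^4 + 2*x^2*y^2 + y^4 - x^2 - y^2 + 2*z^2 - 3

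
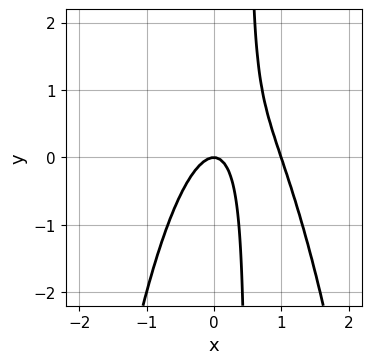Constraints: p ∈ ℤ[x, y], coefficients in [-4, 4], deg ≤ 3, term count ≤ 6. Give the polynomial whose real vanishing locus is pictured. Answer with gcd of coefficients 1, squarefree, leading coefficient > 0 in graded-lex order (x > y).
3*x^3 - 3*x^2 + 2*x*y - y

1. Degree: the shape is more complex than any degree-2 curve, so deg p = 3.
2. From the visible intercepts: one y-axis crossing is at y = 0; among the integer gridlines, it crosses the x-axis at x ∈ {0, 1}.
3. Assembling these constraints gives the stated polynomial.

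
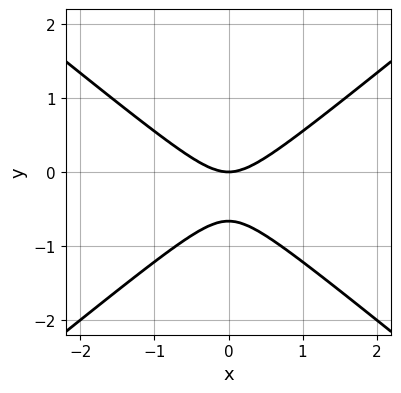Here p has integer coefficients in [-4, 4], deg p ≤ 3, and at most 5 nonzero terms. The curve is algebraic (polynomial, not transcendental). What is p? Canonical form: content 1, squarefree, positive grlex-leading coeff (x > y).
2*x^2 - 3*y^2 - 2*y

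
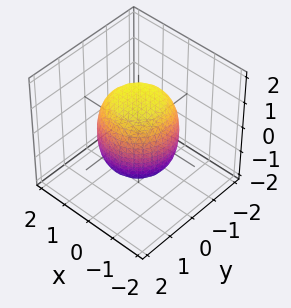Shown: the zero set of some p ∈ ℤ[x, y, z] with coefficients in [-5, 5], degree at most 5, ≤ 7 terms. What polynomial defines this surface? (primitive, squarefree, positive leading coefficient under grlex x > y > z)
2*x^4 + 4*x^2*y^2 + 2*y^4 - x^2 - y^2 + 2*z^2 - 3

The degree is 4 — a generic line meets the surface in up to 4 points.
Symmetry: the z-axis is an axis of rotation, so x and y enter only as x² + y².
Reading off the gridlines: a circular section at z = 1 has radius exactly 1.
These observations pin down the coefficients.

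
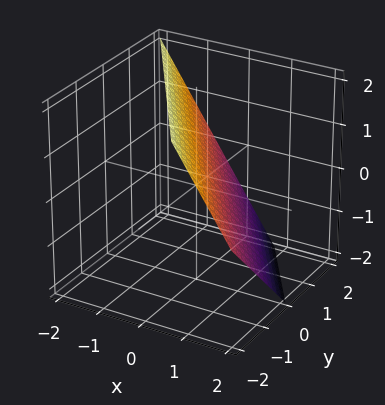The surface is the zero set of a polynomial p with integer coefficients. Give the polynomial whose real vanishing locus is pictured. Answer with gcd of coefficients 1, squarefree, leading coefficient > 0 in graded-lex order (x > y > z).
3*x + 2*y + 2*z - 2

(a) The degree is 1 — every cross-section is a straight line — this is a plane.
(b) Observable constraints: one y-axis crossing is at y = 1; it crosses the z-axis at the gridline z = 1.
(c) These observations pin down the coefficients.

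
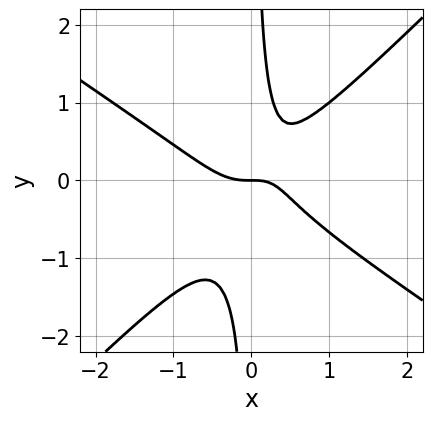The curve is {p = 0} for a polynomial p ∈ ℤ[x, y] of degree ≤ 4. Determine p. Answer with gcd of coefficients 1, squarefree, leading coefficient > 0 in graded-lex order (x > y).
2*x^3 + x^2*y - 3*x*y^2 - x*y + y

deg p = 3.
Reading off the gridlines: it crosses the x-axis at the gridline x = 0; it meets the y-axis at y = 0 (among the integer gridlines).
Matching integer coefficients to the picture gives p.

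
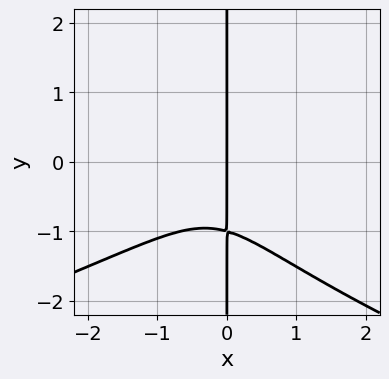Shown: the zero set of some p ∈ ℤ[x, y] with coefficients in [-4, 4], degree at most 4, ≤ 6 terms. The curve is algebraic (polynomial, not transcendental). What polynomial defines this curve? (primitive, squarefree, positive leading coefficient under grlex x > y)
3*x*y^3 + 3*x^3 - 2*x^2*y + x*y^2 + 2*x

1. Degree: a generic line meets the curve in up to 4 points, so deg p = 4.
2. Checking where it meets the axes: it meets the x-axis at x = 0 (among the integer gridlines); every point of the y-axis in the box is on the curve.
3. Matching integer coefficients to the picture gives p.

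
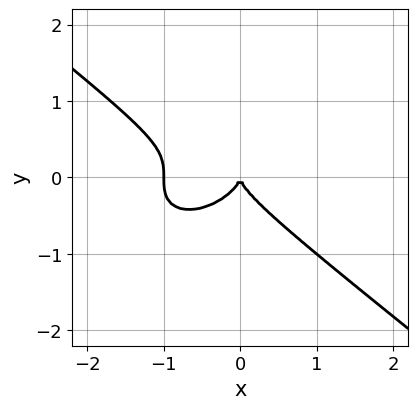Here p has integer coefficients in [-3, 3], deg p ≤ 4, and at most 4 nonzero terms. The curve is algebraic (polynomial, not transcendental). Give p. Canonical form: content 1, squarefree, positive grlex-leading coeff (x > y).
1. deg p = 3.
2. Observable constraints: among the integer gridlines, it crosses the x-axis at x ∈ {-1, 0}; one y-axis crossing is at y = 0.
3. The integer polynomial consistent with all of this is the stated p.

x^3 + 2*y^3 + x^2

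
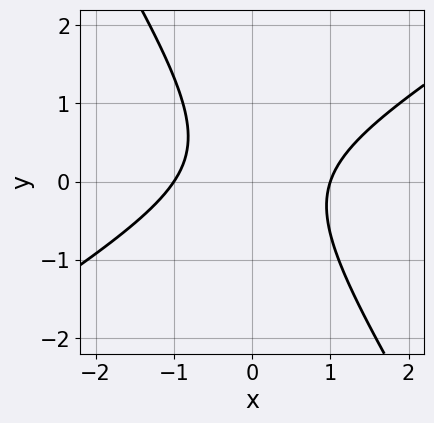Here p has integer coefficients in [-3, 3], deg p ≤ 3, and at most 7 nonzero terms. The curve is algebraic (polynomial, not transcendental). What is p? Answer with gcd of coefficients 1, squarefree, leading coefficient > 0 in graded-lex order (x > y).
First, degree: no degree-1 curve has this shape, so deg p = 2.
Then, against the integer gridlines: the x-axis gridline crossings are at x ∈ {-1, 1}; no y-intercept at any integer in the box.
Finally, fitting integer coefficients to these (and the overall shape) gives p.

3*x^2 - 3*x*y - 3*y^2 + y - 3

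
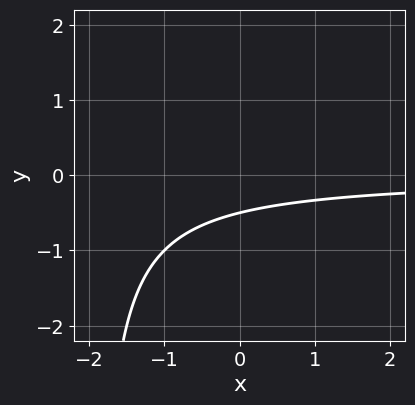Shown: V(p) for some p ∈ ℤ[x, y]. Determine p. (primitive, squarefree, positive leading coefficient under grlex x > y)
x*y + 2*y + 1

deg p = 2. The shape is more complex than any degree-1 curve.
From the axis intercepts and sections: the curve avoids every integer x-axis point in the box.
Solving for integer coefficients yields p as stated.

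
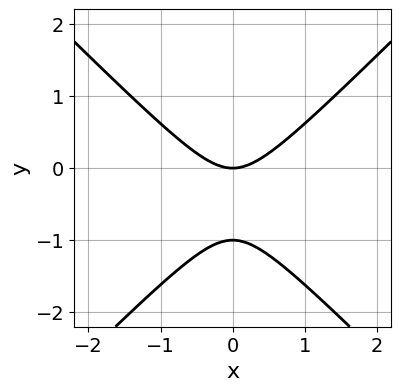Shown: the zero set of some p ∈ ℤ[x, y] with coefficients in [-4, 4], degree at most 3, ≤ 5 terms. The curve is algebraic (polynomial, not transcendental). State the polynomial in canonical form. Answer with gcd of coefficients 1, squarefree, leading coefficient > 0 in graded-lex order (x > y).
First, deg p = 2. No degree-1 curve has this shape.
Next, symmetries: mirror symmetry x ↦ −x ⇒ only even powers of x.
Next, observable constraints: it crosses the x-axis at the gridline x = 0; among the integer gridlines, it crosses the y-axis at y ∈ {-1, 0}.
Finally, the integer polynomial consistent with all of this is the stated p.

x^2 - y^2 - y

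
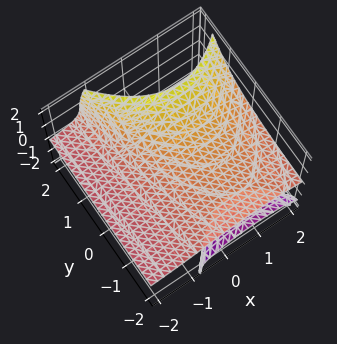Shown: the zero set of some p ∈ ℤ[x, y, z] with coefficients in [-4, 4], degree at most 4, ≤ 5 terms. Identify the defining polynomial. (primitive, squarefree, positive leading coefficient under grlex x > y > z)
2*x^2*z - 3*y*z^2 + 2*z^3 - 3*x*z - 3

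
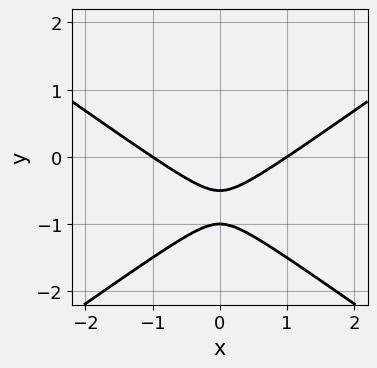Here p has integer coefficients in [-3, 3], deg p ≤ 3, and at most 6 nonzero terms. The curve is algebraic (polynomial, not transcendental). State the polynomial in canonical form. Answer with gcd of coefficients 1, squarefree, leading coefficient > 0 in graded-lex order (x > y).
x^2 - 2*y^2 - 3*y - 1

1. The degree is 2 — the shape is more complex than any degree-1 curve.
2. Symmetries: mirror symmetry x ↦ −x ⇒ only even powers of x.
3. Observable constraints: it meets the y-axis at y = -1 (among the integer gridlines); the x-axis gridline crossings are at x ∈ {-1, 1}.
4. Assembling these constraints gives the stated polynomial.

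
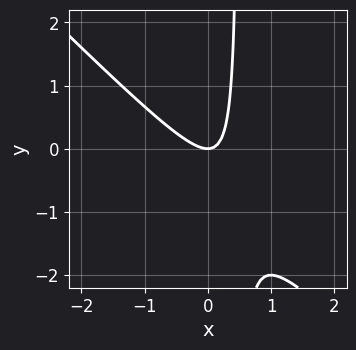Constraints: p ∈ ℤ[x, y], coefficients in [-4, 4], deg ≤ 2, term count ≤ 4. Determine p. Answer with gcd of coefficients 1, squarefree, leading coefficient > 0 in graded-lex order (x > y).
Degree: no degree-1 curve has this shape, so deg p = 2.
Reading off the gridlines: it meets the y-axis at y = 0 (among the integer gridlines); one x-axis crossing is at x = 0.
The integer polynomial consistent with all of this is the stated p.

2*x^2 + 2*x*y - y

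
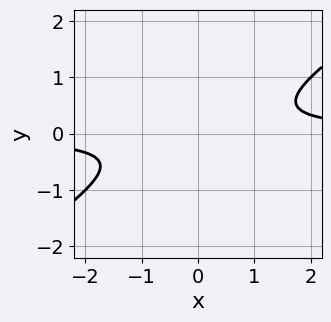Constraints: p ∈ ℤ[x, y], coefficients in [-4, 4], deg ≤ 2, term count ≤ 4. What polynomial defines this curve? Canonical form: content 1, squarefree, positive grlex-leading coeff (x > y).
First, degree: no degree-1 curve has this shape, so deg p = 2.
Next, reading off the gridlines: it misses every integer gridline on the x-axis; the curve avoids every integer y-axis point in the box.
Finally, these observations pin down the coefficients.

2*x*y - 3*y^2 - 1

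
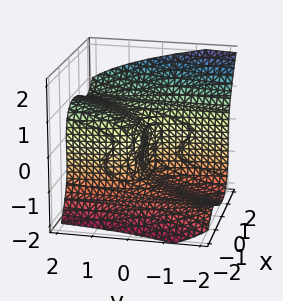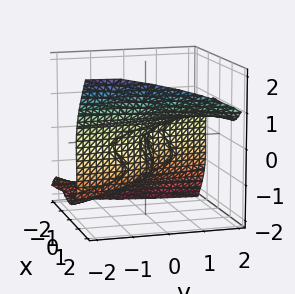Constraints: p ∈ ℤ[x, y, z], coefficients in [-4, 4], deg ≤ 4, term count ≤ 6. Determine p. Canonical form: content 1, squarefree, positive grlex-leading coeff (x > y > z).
First, deg p = 3.
Next, against the integer gridlines: it crosses the y-axis at the gridline y = 0; the z-axis gridline crossings are at z ∈ {-1, 0}; it crosses the x-axis at the gridline x = 0.
Finally, fitting integer coefficients to these (and the overall shape) gives p.

x^3 - x^2*y - z^3 - z^2 + y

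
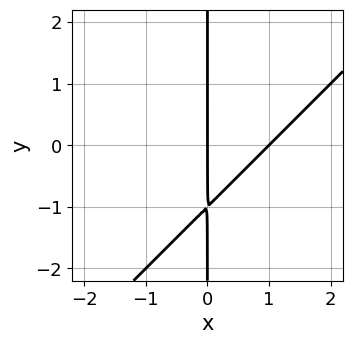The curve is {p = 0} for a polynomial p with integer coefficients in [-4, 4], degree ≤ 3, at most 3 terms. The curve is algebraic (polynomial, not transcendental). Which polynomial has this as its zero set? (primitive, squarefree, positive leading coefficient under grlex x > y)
x^2 - x*y - x

First, deg p = 2. A generic line meets the curve in up to 2 points.
Next, against the integer gridlines: every point of the y-axis in the box is on the curve; among the integer gridlines, it crosses the x-axis at x ∈ {0, 1}.
Finally, assembling these constraints gives the stated polynomial.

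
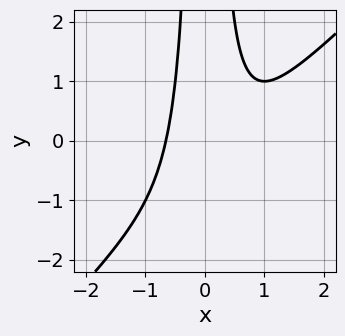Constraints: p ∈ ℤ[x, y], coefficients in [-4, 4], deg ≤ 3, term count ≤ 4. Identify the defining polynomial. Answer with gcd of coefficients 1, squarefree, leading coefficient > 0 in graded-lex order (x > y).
2*x^3 - 2*x^2*y - x^2 + 1

First, the degree is 3 — the shape is more complex than any degree-2 curve.
Next, against the integer gridlines: no y-intercept at any integer in the box.
Finally, together with the visible shape, these determine p as stated.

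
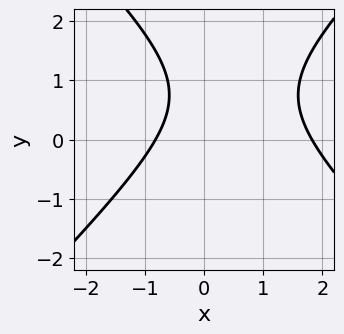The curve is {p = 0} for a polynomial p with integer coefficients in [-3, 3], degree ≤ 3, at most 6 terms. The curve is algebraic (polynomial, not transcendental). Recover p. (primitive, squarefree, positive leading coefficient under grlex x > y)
Degree: a generic line meets the curve in up to 2 points, so deg p = 2.
Reading off the gridlines: the curve avoids every integer y-axis point in the box.
Assembling these constraints gives the stated polynomial.

2*x^2 - 2*y^2 - 2*x + 3*y - 3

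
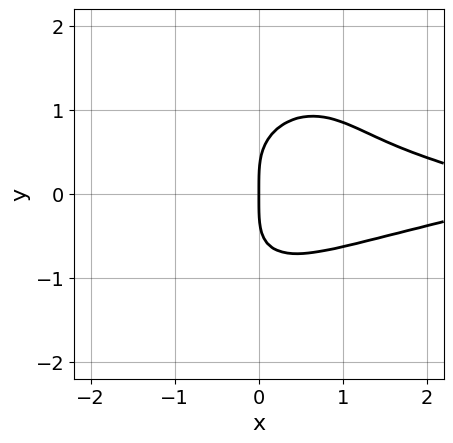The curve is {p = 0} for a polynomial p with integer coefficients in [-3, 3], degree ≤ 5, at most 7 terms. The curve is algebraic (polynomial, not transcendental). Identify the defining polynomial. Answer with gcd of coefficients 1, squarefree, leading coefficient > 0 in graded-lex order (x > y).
3*x^2*y^2 - 2*x*y^3 + 2*y^4 + x^2 - 3*x

deg p = 4. The shape is more complex than any degree-3 curve.
From the axis intercepts and sections: it meets the x-axis at x = 0 (among the integer gridlines); it meets the y-axis at y = 0 (among the integer gridlines).
These observations pin down the coefficients.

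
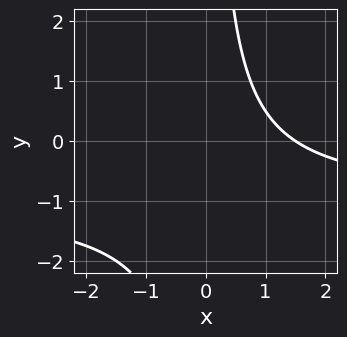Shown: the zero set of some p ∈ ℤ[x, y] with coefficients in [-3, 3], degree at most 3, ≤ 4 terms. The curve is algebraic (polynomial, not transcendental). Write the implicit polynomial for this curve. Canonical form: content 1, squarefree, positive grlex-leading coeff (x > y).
2*x*y + 2*x - 3

The degree is 2 — a generic line meets the curve in up to 2 points.
Observable constraints: the curve avoids every integer y-axis point in the box.
The integer polynomial consistent with all of this is the stated p.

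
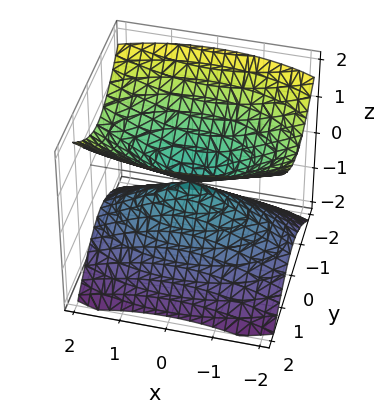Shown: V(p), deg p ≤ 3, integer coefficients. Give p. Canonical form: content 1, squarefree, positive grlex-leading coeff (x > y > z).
The picture has 2 separate pieces. They look like related sheets of one shape, so recover p as a whole.
Degree: a double cone through the origin; a quadric, so deg p = 2.
Symmetries: it's symmetric under x → −x, forcing even powers of x; the z ↦ −z reflection is a symmetry, so z appears only in even powers; the y ↦ −y reflection is a symmetry, so y appears only in even powers.
From the axis intercepts and sections: it crosses the z-axis at the gridline z = 0; it meets the x-axis at x = 0 (among the integer gridlines); it meets the y-axis at y = 0 (among the integer gridlines).
Putting this together gives p.

x^2 + 3*y^2 - 3*z^2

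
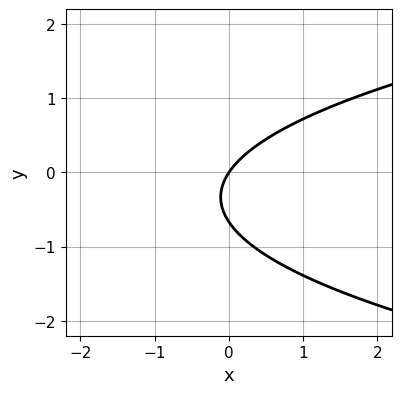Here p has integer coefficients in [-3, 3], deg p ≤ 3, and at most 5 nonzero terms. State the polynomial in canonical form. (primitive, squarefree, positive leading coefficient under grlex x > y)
The degree is 2 — no degree-1 curve has this shape.
Observable constraints: it crosses the x-axis at the gridline x = 0; it crosses the y-axis at the gridline y = 0.
Putting this together gives p.

3*y^2 - 3*x + 2*y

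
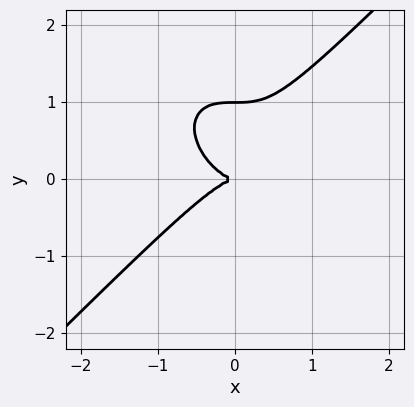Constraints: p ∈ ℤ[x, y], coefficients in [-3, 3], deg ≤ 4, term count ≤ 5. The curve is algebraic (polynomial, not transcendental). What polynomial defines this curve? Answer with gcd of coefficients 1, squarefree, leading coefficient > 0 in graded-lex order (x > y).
First, the degree is 3 — the shape is more complex than any degree-2 curve.
Next, observable constraints: it crosses the x-axis at the gridline x = 0; among the integer gridlines, it crosses the y-axis at y ∈ {0, 1}.
Finally, fitting integer coefficients to these (and the overall shape) gives p.

x^3 - y^3 + y^2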